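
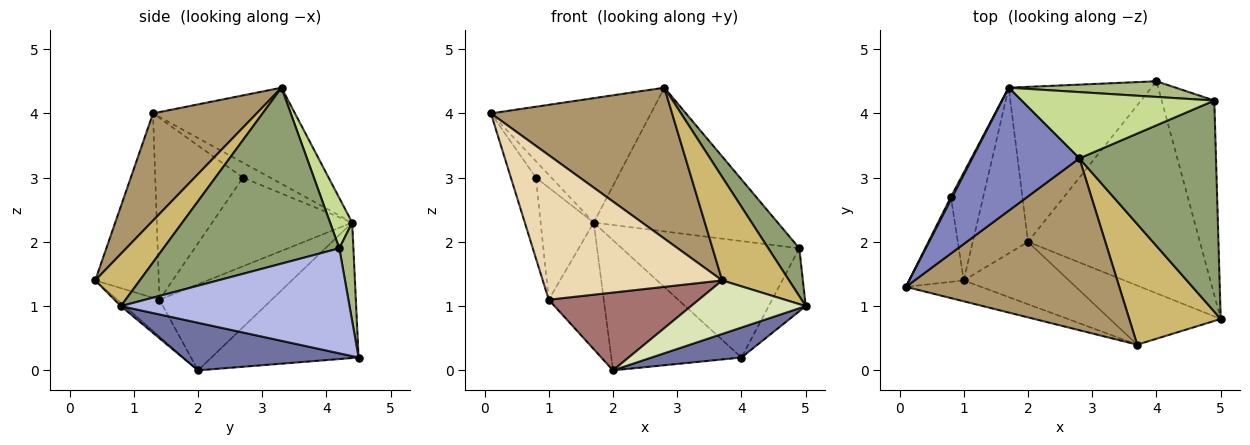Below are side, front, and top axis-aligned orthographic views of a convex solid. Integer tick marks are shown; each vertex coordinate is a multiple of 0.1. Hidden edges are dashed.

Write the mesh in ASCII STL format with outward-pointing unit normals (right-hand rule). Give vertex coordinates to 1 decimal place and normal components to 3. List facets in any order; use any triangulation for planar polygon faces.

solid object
 facet normal 0.264 -0.135 -0.955
  outer loop
   vertex 2.0 2.0 0.0
   vertex 4.0 4.5 0.2
   vertex 5.0 0.8 1.0
  endloop
 endfacet
 facet normal -0.534 0.601 0.595
  outer loop
   vertex 1.7 4.4 2.3
   vertex 0.1 1.3 4.0
   vertex 2.8 3.3 4.4
  endloop
 endfacet
 facet normal -0.588 0.520 -0.619
  outer loop
   vertex 1.7 4.4 2.3
   vertex 4.0 4.5 0.2
   vertex 2.0 2.0 0.0
  endloop
 endfacet
 facet normal 0.885 0.143 -0.443
  outer loop
   vertex 4.9 4.2 1.9
   vertex 5.0 0.8 1.0
   vertex 4.0 4.5 0.2
  endloop
 endfacet
 facet normal 0.782 -0.138 0.608
  outer loop
   vertex 4.9 4.2 1.9
   vertex 2.8 3.3 4.4
   vertex 5.0 0.8 1.0
  endloop
 endfacet
 facet normal 0.078 0.988 0.133
  outer loop
   vertex 4.9 4.2 1.9
   vertex 4.0 4.5 0.2
   vertex 1.7 4.4 2.3
  endloop
 endfacet
 facet normal 0.108 0.903 0.416
  outer loop
   vertex 4.9 4.2 1.9
   vertex 1.7 4.4 2.3
   vertex 2.8 3.3 4.4
  endloop
 endfacet
 facet normal -0.021 -0.671 -0.741
  outer loop
   vertex 3.7 0.4 1.4
   vertex 2.0 2.0 0.0
   vertex 5.0 0.8 1.0
  endloop
 endfacet
 facet normal 0.353 -0.617 0.703
  outer loop
   vertex 3.7 0.4 1.4
   vertex 2.8 3.3 4.4
   vertex 0.1 1.3 4.0
  endloop
 endfacet
 facet normal 0.398 -0.597 0.697
  outer loop
   vertex 3.7 0.4 1.4
   vertex 5.0 0.8 1.0
   vertex 2.8 3.3 4.4
  endloop
 endfacet
 facet normal -0.866 0.493 0.084
  outer loop
   vertex 0.8 2.7 3.0
   vertex 0.1 1.3 4.0
   vertex 1.7 4.4 2.3
  endloop
 endfacet
 facet normal -0.331 -0.934 -0.135
  outer loop
   vertex 1.0 1.4 1.1
   vertex 3.7 0.4 1.4
   vertex 0.1 1.3 4.0
  endloop
 endfacet
 facet normal -0.214 -0.762 -0.611
  outer loop
   vertex 1.0 1.4 1.1
   vertex 2.0 2.0 0.0
   vertex 3.7 0.4 1.4
  endloop
 endfacet
 facet normal -0.924 0.264 -0.278
  outer loop
   vertex 1.0 1.4 1.1
   vertex 0.1 1.3 4.0
   vertex 0.8 2.7 3.0
  endloop
 endfacet
 facet normal -0.778 0.381 -0.499
  outer loop
   vertex 1.0 1.4 1.1
   vertex 1.7 4.4 2.3
   vertex 2.0 2.0 0.0
  endloop
 endfacet
 facet normal -0.885 0.336 -0.323
  outer loop
   vertex 1.0 1.4 1.1
   vertex 0.8 2.7 3.0
   vertex 1.7 4.4 2.3
  endloop
 endfacet
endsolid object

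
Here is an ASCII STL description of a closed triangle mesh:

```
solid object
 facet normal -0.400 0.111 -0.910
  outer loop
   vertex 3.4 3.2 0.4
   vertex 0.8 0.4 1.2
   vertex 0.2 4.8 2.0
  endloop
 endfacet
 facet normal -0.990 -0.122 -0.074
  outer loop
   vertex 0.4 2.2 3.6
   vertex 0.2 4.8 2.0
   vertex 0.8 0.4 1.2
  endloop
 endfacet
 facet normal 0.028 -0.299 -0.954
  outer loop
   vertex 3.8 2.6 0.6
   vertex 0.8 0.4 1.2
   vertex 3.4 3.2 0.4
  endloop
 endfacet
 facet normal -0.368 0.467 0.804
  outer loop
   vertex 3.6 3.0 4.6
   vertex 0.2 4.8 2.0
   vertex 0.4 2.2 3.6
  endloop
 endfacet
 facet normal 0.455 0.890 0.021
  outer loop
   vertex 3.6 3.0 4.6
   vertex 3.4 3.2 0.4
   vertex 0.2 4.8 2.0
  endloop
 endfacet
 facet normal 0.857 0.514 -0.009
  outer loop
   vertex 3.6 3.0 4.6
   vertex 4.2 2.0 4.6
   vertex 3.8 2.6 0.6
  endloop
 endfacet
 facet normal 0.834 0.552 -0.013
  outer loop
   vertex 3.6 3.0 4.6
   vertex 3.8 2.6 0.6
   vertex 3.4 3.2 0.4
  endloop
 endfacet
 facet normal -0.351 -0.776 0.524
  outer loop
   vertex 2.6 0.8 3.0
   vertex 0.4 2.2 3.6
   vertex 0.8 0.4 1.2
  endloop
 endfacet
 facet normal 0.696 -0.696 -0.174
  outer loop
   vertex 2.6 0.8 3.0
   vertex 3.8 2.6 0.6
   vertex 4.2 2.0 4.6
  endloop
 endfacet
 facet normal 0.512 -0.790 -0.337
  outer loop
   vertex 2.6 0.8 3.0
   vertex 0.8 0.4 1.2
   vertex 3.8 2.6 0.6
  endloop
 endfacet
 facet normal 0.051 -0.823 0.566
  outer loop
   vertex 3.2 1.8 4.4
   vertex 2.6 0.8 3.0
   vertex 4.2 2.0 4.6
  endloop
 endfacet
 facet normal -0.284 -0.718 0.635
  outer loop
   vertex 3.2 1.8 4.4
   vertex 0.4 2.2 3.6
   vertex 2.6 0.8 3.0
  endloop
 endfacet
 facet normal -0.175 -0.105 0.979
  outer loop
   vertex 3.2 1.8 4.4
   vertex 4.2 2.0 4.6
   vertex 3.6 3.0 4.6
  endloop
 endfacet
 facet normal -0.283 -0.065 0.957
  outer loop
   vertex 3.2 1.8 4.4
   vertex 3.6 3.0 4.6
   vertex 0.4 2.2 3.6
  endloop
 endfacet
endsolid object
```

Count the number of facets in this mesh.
14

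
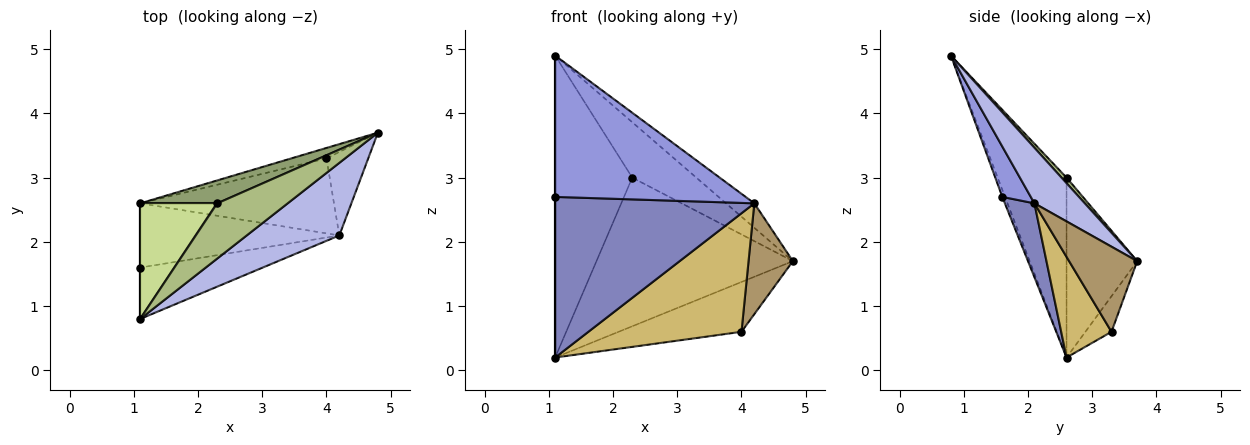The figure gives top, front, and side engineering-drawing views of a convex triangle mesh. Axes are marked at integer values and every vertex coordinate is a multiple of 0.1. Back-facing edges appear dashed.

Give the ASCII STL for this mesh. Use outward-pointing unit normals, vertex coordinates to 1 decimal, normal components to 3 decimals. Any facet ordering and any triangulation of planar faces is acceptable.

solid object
 facet normal -1.000 0.000 0.000
  outer loop
   vertex 1.1 0.8 4.9
   vertex 1.1 2.6 0.2
   vertex 1.1 1.6 2.7
  endloop
 endfacet
 facet normal 0.136 -0.920 -0.368
  outer loop
   vertex 4.2 2.1 2.6
   vertex 1.1 1.6 2.7
   vertex 1.1 2.6 0.2
  endloop
 endfacet
 facet normal 0.139 -0.931 -0.338
  outer loop
   vertex 4.2 2.1 2.6
   vertex 1.1 0.8 4.9
   vertex 1.1 1.6 2.7
  endloop
 endfacet
 facet normal 0.495 0.278 0.824
  outer loop
   vertex 4.2 2.1 2.6
   vertex 4.8 3.7 1.7
   vertex 1.1 0.8 4.9
  endloop
 endfacet
 facet normal -0.335 0.931 0.144
  outer loop
   vertex 2.3 2.6 3.0
   vertex 4.8 3.7 1.7
   vertex 1.1 2.6 0.2
  endloop
 endfacet
 facet normal 0.055 0.707 0.705
  outer loop
   vertex 2.3 2.6 3.0
   vertex 1.1 0.8 4.9
   vertex 4.8 3.7 1.7
  endloop
 endfacet
 facet normal -0.641 0.717 0.275
  outer loop
   vertex 2.3 2.6 3.0
   vertex 1.1 2.6 0.2
   vertex 1.1 0.8 4.9
  endloop
 endfacet
 facet normal -0.204 0.958 -0.200
  outer loop
   vertex 4.0 3.3 0.6
   vertex 1.1 2.6 0.2
   vertex 4.8 3.7 1.7
  endloop
 endfacet
 facet normal 0.775 -0.505 -0.380
  outer loop
   vertex 4.0 3.3 0.6
   vertex 4.8 3.7 1.7
   vertex 4.2 2.1 2.6
  endloop
 endfacet
 facet normal 0.268 -0.814 -0.515
  outer loop
   vertex 4.0 3.3 0.6
   vertex 4.2 2.1 2.6
   vertex 1.1 2.6 0.2
  endloop
 endfacet
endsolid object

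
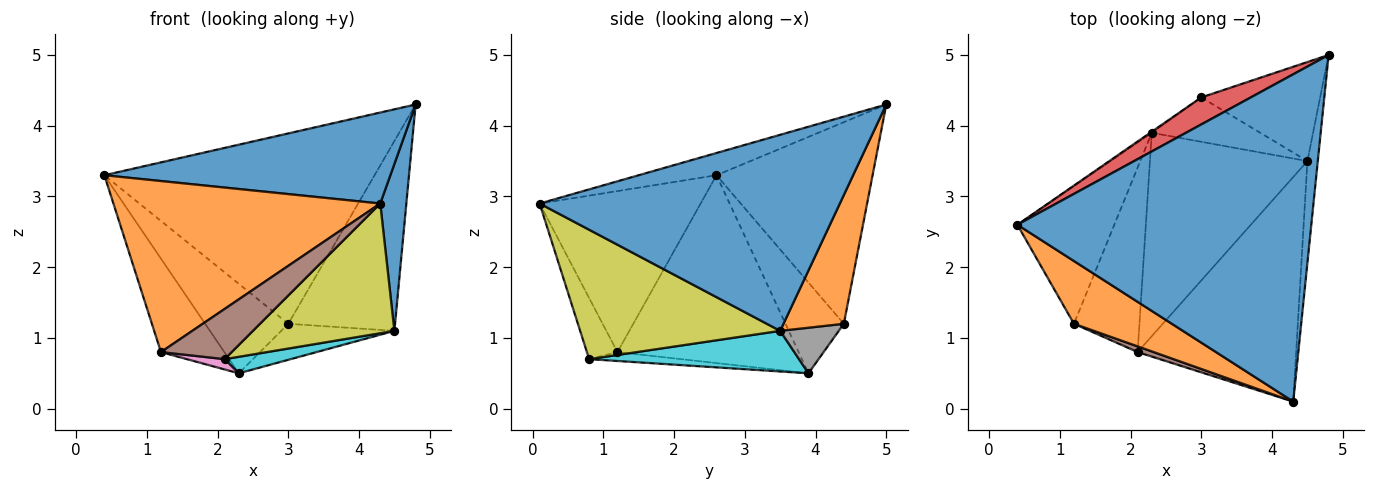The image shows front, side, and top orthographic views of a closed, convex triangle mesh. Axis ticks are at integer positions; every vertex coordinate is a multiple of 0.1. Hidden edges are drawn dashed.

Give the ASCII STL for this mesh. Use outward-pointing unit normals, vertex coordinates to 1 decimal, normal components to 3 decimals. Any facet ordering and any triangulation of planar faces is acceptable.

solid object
 facet normal -0.073 -0.267 0.961
  outer loop
   vertex 4.3 0.1 2.9
   vertex 4.8 5.0 4.3
   vertex 0.4 2.6 3.3
  endloop
 endfacet
 facet normal -0.493 -0.817 0.300
  outer loop
   vertex 1.2 1.2 0.8
   vertex 4.3 0.1 2.9
   vertex 0.4 2.6 3.3
  endloop
 endfacet
 facet normal -0.849 0.297 -0.438
  outer loop
   vertex 1.2 1.2 0.8
   vertex 0.4 2.6 3.3
   vertex 2.3 3.9 0.5
  endloop
 endfacet
 facet normal -0.496 0.859 0.122
  outer loop
   vertex 3.0 4.4 1.2
   vertex 0.4 2.6 3.3
   vertex 4.8 5.0 4.3
  endloop
 endfacet
 facet normal -0.575 0.818 -0.010
  outer loop
   vertex 3.0 4.4 1.2
   vertex 2.3 3.9 0.5
   vertex 0.4 2.6 3.3
  endloop
 endfacet
 facet normal -0.394 -0.913 0.104
  outer loop
   vertex 2.1 0.8 0.7
   vertex 4.3 0.1 2.9
   vertex 1.2 1.2 0.8
  endloop
 endfacet
 facet normal -0.134 -0.055 -0.989
  outer loop
   vertex 2.1 0.8 0.7
   vertex 1.2 1.2 0.8
   vertex 2.3 3.9 0.5
  endloop
 endfacet
 facet normal 0.310 0.599 -0.738
  outer loop
   vertex 4.5 3.5 1.1
   vertex 2.3 3.9 0.5
   vertex 3.0 4.4 1.2
  endloop
 endfacet
 facet normal 0.577 -0.408 -0.707
  outer loop
   vertex 4.5 3.5 1.1
   vertex 4.3 0.1 2.9
   vertex 2.1 0.8 0.7
  endloop
 endfacet
 facet normal 0.249 -0.078 -0.965
  outer loop
   vertex 4.5 3.5 1.1
   vertex 2.1 0.8 0.7
   vertex 2.3 3.9 0.5
  endloop
 endfacet
 facet normal 0.995 -0.086 -0.053
  outer loop
   vertex 4.5 3.5 1.1
   vertex 4.8 5.0 4.3
   vertex 4.3 0.1 2.9
  endloop
 endfacet
 facet normal 0.448 0.793 -0.414
  outer loop
   vertex 4.5 3.5 1.1
   vertex 3.0 4.4 1.2
   vertex 4.8 5.0 4.3
  endloop
 endfacet
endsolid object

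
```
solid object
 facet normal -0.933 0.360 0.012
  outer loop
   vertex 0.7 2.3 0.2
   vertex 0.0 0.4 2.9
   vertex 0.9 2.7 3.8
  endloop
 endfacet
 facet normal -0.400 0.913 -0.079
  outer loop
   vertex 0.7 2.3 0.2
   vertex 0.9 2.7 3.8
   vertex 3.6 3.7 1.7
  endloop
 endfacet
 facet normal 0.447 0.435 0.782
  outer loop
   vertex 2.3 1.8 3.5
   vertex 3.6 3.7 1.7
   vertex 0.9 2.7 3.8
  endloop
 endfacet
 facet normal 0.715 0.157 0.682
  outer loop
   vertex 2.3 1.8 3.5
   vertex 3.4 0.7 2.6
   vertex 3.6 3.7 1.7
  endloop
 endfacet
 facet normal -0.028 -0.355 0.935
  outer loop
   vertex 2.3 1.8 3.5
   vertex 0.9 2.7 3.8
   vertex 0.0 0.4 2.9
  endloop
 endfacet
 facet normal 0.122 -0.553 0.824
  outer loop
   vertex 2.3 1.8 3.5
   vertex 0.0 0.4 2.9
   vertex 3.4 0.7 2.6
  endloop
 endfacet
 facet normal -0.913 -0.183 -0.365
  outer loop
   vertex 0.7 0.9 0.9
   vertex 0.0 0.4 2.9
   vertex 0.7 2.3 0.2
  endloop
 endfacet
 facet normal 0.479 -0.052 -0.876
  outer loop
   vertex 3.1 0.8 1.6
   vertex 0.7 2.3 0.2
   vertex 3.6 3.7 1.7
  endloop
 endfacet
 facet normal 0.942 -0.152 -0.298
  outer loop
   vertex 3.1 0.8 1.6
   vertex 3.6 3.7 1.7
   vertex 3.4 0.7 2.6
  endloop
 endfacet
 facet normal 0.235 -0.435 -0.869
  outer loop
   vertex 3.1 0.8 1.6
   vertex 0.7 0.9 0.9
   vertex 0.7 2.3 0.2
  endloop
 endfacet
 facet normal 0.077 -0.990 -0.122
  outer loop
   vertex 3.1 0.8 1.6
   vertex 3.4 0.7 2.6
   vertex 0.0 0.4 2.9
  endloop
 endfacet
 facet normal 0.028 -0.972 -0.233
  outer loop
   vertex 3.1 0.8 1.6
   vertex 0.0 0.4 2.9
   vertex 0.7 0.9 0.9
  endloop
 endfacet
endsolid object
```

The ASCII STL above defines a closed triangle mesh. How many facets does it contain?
12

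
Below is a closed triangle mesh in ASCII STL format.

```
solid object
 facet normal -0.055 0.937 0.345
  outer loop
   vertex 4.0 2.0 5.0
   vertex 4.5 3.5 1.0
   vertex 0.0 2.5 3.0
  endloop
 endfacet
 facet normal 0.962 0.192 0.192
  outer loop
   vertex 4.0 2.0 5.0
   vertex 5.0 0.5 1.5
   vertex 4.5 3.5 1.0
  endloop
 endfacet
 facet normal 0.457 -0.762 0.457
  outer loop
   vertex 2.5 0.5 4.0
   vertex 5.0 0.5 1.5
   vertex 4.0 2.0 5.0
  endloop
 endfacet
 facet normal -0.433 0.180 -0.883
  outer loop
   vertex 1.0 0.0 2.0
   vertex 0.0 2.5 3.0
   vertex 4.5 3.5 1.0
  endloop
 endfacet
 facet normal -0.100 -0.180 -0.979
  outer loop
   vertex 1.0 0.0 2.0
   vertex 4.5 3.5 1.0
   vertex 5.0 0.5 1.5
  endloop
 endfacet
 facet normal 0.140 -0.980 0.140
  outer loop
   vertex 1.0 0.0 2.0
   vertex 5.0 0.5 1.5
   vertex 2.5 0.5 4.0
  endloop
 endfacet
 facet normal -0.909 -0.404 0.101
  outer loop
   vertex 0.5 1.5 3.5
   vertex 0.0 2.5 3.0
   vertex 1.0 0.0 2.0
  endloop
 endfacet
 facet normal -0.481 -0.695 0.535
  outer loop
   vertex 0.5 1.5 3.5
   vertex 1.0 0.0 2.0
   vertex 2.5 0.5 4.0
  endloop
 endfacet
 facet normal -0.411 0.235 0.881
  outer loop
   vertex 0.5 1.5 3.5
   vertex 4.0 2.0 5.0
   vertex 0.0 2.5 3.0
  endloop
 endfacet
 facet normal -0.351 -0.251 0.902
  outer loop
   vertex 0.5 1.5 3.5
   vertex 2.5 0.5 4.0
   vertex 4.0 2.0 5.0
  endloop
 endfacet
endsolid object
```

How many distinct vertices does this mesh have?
7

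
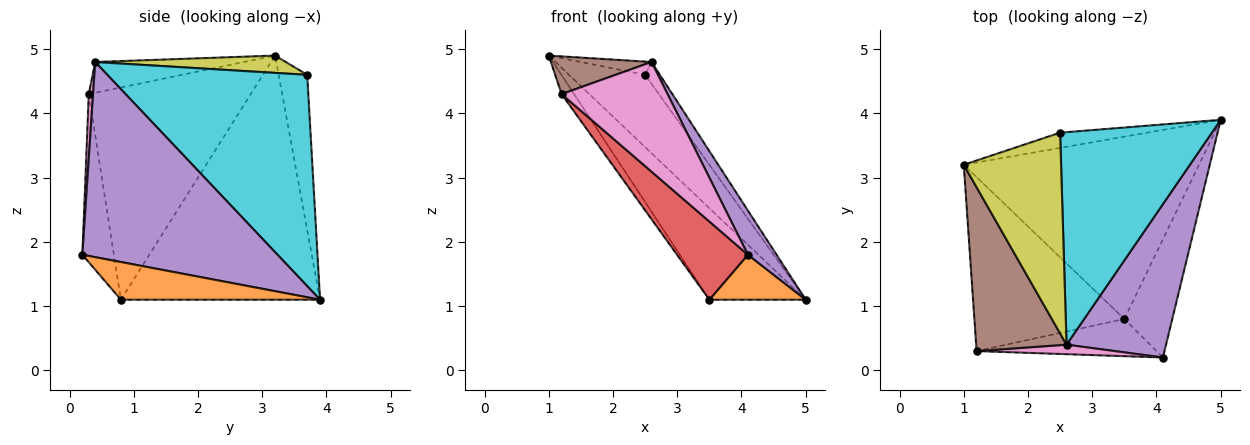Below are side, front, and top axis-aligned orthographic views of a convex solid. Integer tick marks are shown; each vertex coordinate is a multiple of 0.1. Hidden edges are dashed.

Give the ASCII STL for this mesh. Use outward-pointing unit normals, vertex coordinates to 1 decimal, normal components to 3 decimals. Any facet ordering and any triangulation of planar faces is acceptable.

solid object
 facet normal -0.680 0.329 -0.655
  outer loop
   vertex 3.5 0.8 1.1
   vertex 1.0 3.2 4.9
   vertex 5.0 3.9 1.1
  endloop
 endfacet
 facet normal 0.592 -0.287 -0.753
  outer loop
   vertex 3.5 0.8 1.1
   vertex 5.0 3.9 1.1
   vertex 4.1 0.2 1.8
  endloop
 endfacet
 facet normal -0.815 0.063 -0.576
  outer loop
   vertex 1.2 0.3 4.3
   vertex 1.0 3.2 4.9
   vertex 3.5 0.8 1.1
  endloop
 endfacet
 facet normal -0.373 -0.838 -0.399
  outer loop
   vertex 1.2 0.3 4.3
   vertex 3.5 0.8 1.1
   vertex 4.1 0.2 1.8
  endloop
 endfacet
 facet normal 0.883 -0.130 0.450
  outer loop
   vertex 2.6 0.4 4.8
   vertex 4.1 0.2 1.8
   vertex 5.0 3.9 1.1
  endloop
 endfacet
 facet normal -0.315 -0.213 0.925
  outer loop
   vertex 2.6 0.4 4.8
   vertex 1.0 3.2 4.9
   vertex 1.2 0.3 4.3
  endloop
 endfacet
 facet normal 0.040 -0.995 0.086
  outer loop
   vertex 2.6 0.4 4.8
   vertex 1.2 0.3 4.3
   vertex 4.1 0.2 1.8
  endloop
 endfacet
 facet normal -0.345 0.918 -0.194
  outer loop
   vertex 2.5 3.7 4.6
   vertex 5.0 3.9 1.1
   vertex 1.0 3.2 4.9
  endloop
 endfacet
 facet normal 0.175 0.065 0.982
  outer loop
   vertex 2.5 3.7 4.6
   vertex 1.0 3.2 4.9
   vertex 2.6 0.4 4.8
  endloop
 endfacet
 facet normal 0.811 0.060 0.582
  outer loop
   vertex 2.5 3.7 4.6
   vertex 2.6 0.4 4.8
   vertex 5.0 3.9 1.1
  endloop
 endfacet
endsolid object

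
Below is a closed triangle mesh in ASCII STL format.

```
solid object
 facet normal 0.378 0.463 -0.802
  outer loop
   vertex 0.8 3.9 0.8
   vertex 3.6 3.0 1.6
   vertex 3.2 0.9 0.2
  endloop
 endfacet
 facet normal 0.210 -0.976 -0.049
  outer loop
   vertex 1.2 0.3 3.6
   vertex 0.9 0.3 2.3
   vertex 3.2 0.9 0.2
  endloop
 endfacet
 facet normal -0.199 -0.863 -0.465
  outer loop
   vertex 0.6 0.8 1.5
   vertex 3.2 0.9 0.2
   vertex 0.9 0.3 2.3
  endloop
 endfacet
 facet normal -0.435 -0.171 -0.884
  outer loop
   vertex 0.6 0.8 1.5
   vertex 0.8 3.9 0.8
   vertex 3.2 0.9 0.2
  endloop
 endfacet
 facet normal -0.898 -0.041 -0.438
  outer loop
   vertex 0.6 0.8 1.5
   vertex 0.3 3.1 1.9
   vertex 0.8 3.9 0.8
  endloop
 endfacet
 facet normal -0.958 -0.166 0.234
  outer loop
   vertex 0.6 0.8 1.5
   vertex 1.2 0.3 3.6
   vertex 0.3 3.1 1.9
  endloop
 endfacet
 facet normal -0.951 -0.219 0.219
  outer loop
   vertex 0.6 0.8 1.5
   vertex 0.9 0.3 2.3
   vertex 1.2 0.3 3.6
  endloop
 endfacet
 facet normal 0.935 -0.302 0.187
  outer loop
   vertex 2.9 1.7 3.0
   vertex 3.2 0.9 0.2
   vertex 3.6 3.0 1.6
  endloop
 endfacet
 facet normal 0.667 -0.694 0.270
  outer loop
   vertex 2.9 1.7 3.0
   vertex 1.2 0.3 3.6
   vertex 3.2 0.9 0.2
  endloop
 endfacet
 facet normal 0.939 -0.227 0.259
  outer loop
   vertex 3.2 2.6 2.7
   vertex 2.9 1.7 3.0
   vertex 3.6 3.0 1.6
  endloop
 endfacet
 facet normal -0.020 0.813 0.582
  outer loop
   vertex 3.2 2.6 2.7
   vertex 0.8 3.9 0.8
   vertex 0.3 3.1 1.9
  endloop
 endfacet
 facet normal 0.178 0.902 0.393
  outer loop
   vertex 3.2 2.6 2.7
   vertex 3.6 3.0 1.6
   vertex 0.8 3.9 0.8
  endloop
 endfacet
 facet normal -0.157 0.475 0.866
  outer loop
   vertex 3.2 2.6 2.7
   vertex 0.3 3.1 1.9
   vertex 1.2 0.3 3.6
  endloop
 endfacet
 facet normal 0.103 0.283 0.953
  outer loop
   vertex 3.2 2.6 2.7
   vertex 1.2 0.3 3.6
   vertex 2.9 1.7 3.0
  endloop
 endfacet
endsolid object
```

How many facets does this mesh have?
14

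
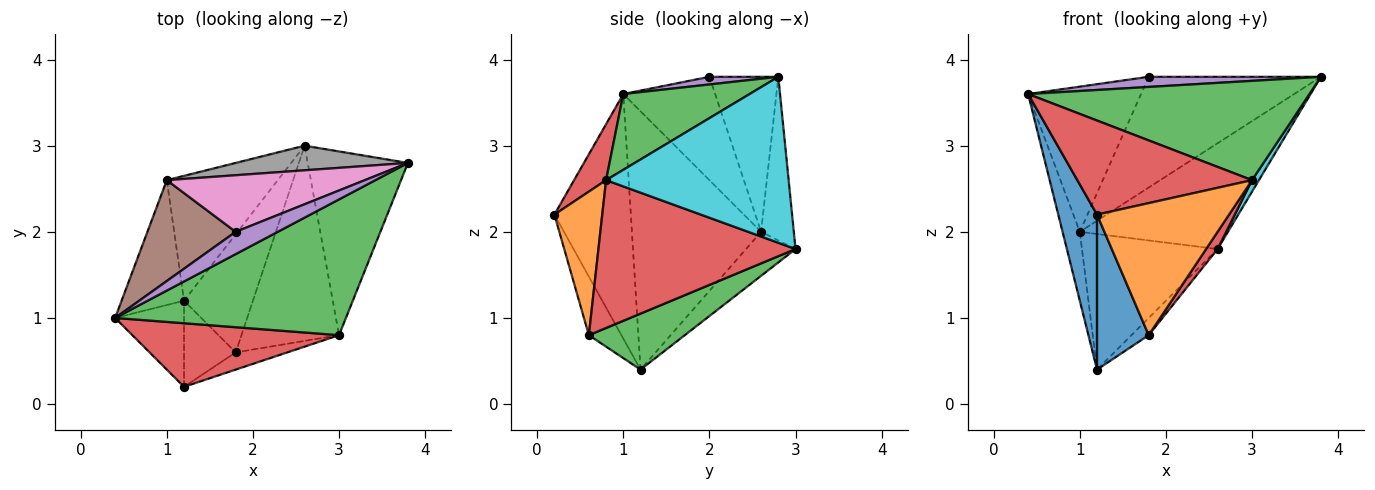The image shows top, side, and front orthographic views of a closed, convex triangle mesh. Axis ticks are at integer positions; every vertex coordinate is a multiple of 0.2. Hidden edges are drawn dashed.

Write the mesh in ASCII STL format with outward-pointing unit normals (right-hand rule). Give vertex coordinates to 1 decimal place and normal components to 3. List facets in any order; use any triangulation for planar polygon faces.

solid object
 facet normal -0.865 -0.439 -0.244
  outer loop
   vertex 1.2 1.2 0.4
   vertex 1.2 0.2 2.2
   vertex 0.4 1.0 3.6
  endloop
 endfacet
 facet normal -0.964 0.129 -0.233
  outer loop
   vertex 1.0 2.6 2.0
   vertex 1.2 1.2 0.4
   vertex 0.4 1.0 3.6
  endloop
 endfacet
 facet normal 0.256 -0.571 0.780
  outer loop
   vertex 3.0 0.8 2.6
   vertex 3.8 2.8 3.8
   vertex 0.4 1.0 3.6
  endloop
 endfacet
 facet normal 0.150 -0.819 0.554
  outer loop
   vertex 3.0 0.8 2.6
   vertex 0.4 1.0 3.6
   vertex 1.2 0.2 2.2
  endloop
 endfacet
 facet normal 0.163 -0.408 0.898
  outer loop
   vertex 1.8 2.0 3.8
   vertex 0.4 1.0 3.6
   vertex 3.8 2.8 3.8
  endloop
 endfacet
 facet normal -0.556 0.683 0.475
  outer loop
   vertex 1.8 2.0 3.8
   vertex 1.0 2.6 2.0
   vertex 0.4 1.0 3.6
  endloop
 endfacet
 facet normal -0.336 0.839 0.429
  outer loop
   vertex 1.8 2.0 3.8
   vertex 3.8 2.8 3.8
   vertex 1.0 2.6 2.0
  endloop
 endfacet
 facet normal -0.210 0.952 0.221
  outer loop
   vertex 2.6 3.0 1.8
   vertex 1.0 2.6 2.0
   vertex 3.8 2.8 3.8
  endloop
 endfacet
 facet normal -0.259 0.711 -0.654
  outer loop
   vertex 2.6 3.0 1.8
   vertex 1.2 1.2 0.4
   vertex 1.0 2.6 2.0
  endloop
 endfacet
 facet normal 0.856 -0.032 -0.517
  outer loop
   vertex 2.6 3.0 1.8
   vertex 3.8 2.8 3.8
   vertex 3.0 0.8 2.6
  endloop
 endfacet
 facet normal -0.482 -0.766 -0.425
  outer loop
   vertex 1.8 0.6 0.8
   vertex 1.2 0.2 2.2
   vertex 1.2 1.2 0.4
  endloop
 endfacet
 facet normal 0.338 -0.933 -0.122
  outer loop
   vertex 1.8 0.6 0.8
   vertex 3.0 0.8 2.6
   vertex 1.2 0.2 2.2
  endloop
 endfacet
 facet normal 0.627 0.112 -0.771
  outer loop
   vertex 1.8 0.6 0.8
   vertex 1.2 1.2 0.4
   vertex 2.6 3.0 1.8
  endloop
 endfacet
 facet normal 0.834 -0.049 -0.550
  outer loop
   vertex 1.8 0.6 0.8
   vertex 2.6 3.0 1.8
   vertex 3.0 0.8 2.6
  endloop
 endfacet
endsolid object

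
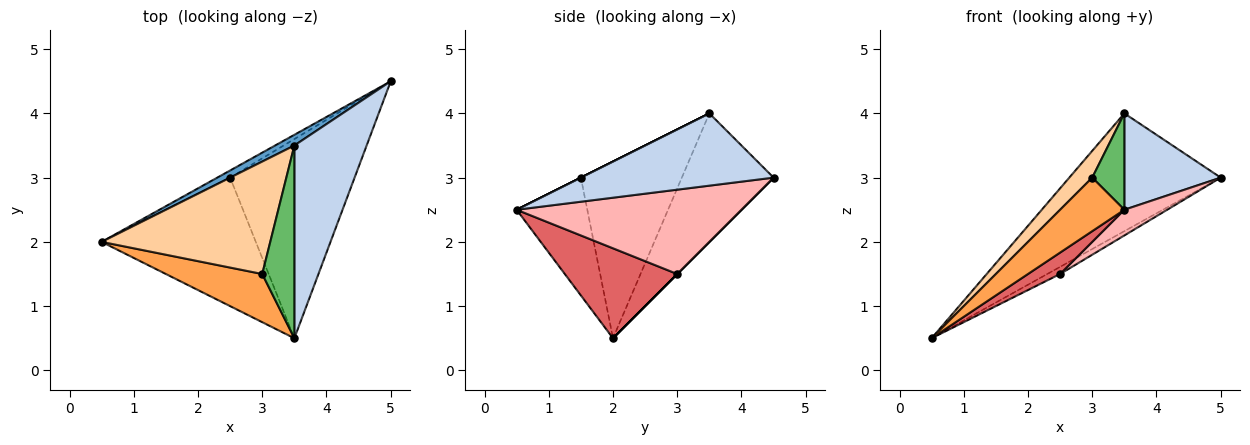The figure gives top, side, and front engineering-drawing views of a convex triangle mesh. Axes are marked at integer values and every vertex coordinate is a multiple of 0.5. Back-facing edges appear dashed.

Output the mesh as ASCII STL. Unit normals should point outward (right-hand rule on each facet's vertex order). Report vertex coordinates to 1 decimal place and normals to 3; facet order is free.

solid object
 facet normal -0.517 0.853 0.078
  outer loop
   vertex 3.5 3.5 4.0
   vertex 5.0 4.5 3.0
   vertex 0.5 2.0 0.5
  endloop
 endfacet
 facet normal 0.667 -0.333 0.667
  outer loop
   vertex 3.5 3.5 4.0
   vertex 3.5 0.5 2.5
   vertex 5.0 4.5 3.0
  endloop
 endfacet
 facet normal -0.633 -0.575 0.518
  outer loop
   vertex 3.0 1.5 3.0
   vertex 0.5 2.0 0.5
   vertex 3.5 0.5 2.5
  endloop
 endfacet
 facet normal -0.714 -0.162 0.681
  outer loop
   vertex 3.0 1.5 3.0
   vertex 3.5 3.5 4.0
   vertex 0.5 2.0 0.5
  endloop
 endfacet
 facet normal 0.000 -0.447 0.894
  outer loop
   vertex 3.0 1.5 3.0
   vertex 3.5 0.5 2.5
   vertex 3.5 3.5 4.0
  endloop
 endfacet
 facet normal 0.000 0.707 -0.707
  outer loop
   vertex 2.5 3.0 1.5
   vertex 0.5 2.0 0.5
   vertex 5.0 4.5 3.0
  endloop
 endfacet
 facet normal 0.499 -0.142 -0.855
  outer loop
   vertex 2.5 3.0 1.5
   vertex 3.5 0.5 2.5
   vertex 0.5 2.0 0.5
  endloop
 endfacet
 facet normal 0.558 -0.106 -0.823
  outer loop
   vertex 2.5 3.0 1.5
   vertex 5.0 4.5 3.0
   vertex 3.5 0.5 2.5
  endloop
 endfacet
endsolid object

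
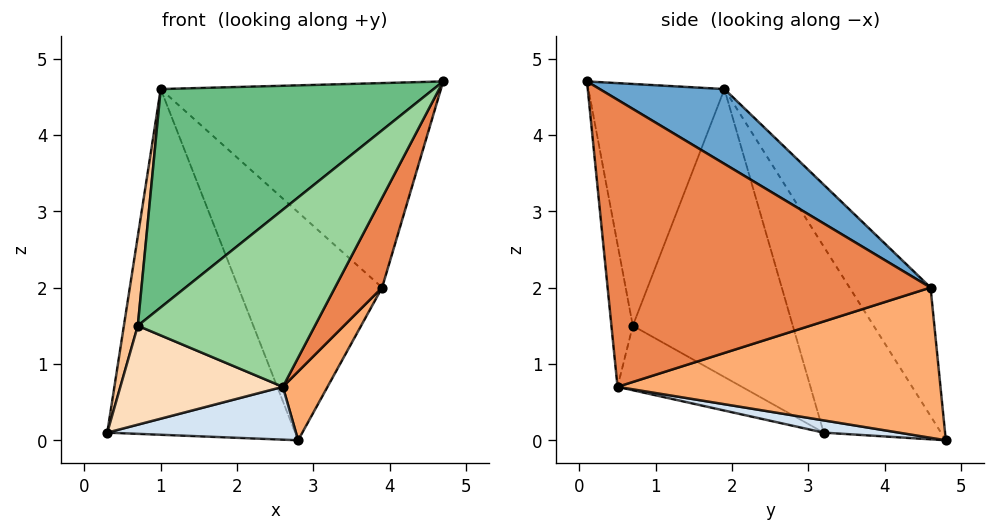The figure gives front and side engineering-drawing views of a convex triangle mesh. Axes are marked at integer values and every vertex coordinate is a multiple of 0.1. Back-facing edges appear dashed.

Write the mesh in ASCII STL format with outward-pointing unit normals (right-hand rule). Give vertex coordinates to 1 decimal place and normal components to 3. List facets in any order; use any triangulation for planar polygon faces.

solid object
 facet normal 0.236 0.530 0.814
  outer loop
   vertex 1.0 1.9 4.6
   vertex 4.7 0.1 4.7
   vertex 3.9 4.6 2.0
  endloop
 endfacet
 facet normal -0.503 0.806 0.311
  outer loop
   vertex 1.0 1.9 4.6
   vertex 2.8 4.8 0.0
   vertex 0.3 3.2 0.1
  endloop
 endfacet
 facet normal -0.462 0.820 0.336
  outer loop
   vertex 1.0 1.9 4.6
   vertex 3.9 4.6 2.0
   vertex 2.8 4.8 0.0
  endloop
 endfacet
 facet normal 0.065 -0.163 -0.984
  outer loop
   vertex 2.6 0.5 0.7
   vertex 0.3 3.2 0.1
   vertex 2.8 4.8 0.0
  endloop
 endfacet
 facet normal 0.873 -0.127 -0.471
  outer loop
   vertex 2.6 0.5 0.7
   vertex 3.9 4.6 2.0
   vertex 4.7 0.1 4.7
  endloop
 endfacet
 facet normal 0.865 -0.120 -0.488
  outer loop
   vertex 2.6 0.5 0.7
   vertex 2.8 4.8 0.0
   vertex 3.9 4.6 2.0
  endloop
 endfacet
 facet normal -0.988 -0.086 0.129
  outer loop
   vertex 0.7 0.7 1.5
   vertex 1.0 1.9 4.6
   vertex 0.3 3.2 0.1
  endloop
 endfacet
 facet normal -0.381 -0.497 -0.780
  outer loop
   vertex 0.7 0.7 1.5
   vertex 0.3 3.2 0.1
   vertex 2.6 0.5 0.7
  endloop
 endfacet
 facet normal -0.416 -0.834 0.363
  outer loop
   vertex 0.7 0.7 1.5
   vertex 4.7 0.1 4.7
   vertex 1.0 1.9 4.6
  endloop
 endfacet
 facet normal -0.120 -0.992 -0.036
  outer loop
   vertex 0.7 0.7 1.5
   vertex 2.6 0.5 0.7
   vertex 4.7 0.1 4.7
  endloop
 endfacet
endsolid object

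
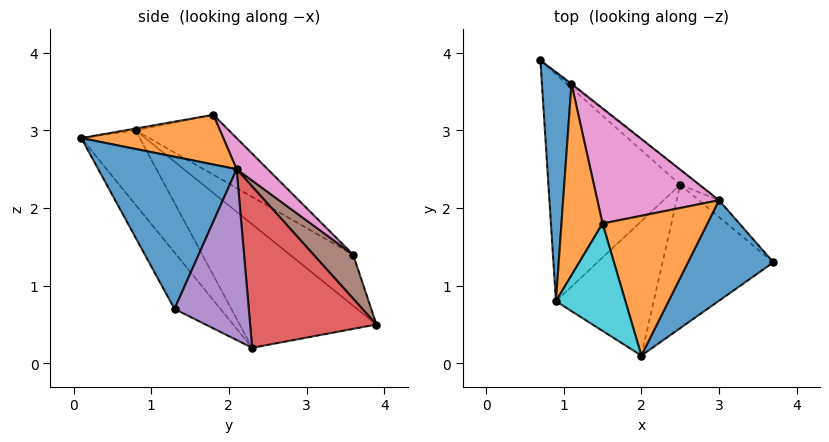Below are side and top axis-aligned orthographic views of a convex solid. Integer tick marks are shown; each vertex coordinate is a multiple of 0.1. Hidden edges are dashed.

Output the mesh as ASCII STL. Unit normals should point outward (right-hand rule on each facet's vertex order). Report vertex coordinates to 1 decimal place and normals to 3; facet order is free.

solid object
 facet normal 0.826 -0.320 0.464
  outer loop
   vertex 3.0 2.1 2.5
   vertex 2.0 0.1 2.9
   vertex 3.7 1.3 0.7
  endloop
 endfacet
 facet normal 0.428 -0.033 0.903
  outer loop
   vertex 3.0 2.1 2.5
   vertex 1.5 1.8 3.2
   vertex 2.0 0.1 2.9
  endloop
 endfacet
 facet normal -0.323 -0.704 -0.633
  outer loop
   vertex 2.5 2.3 0.2
   vertex 3.7 1.3 0.7
   vertex 2.0 0.1 2.9
  endloop
 endfacet
 facet normal 0.655 0.752 -0.077
  outer loop
   vertex 2.5 2.3 0.2
   vertex 0.7 3.9 0.5
   vertex 3.0 2.1 2.5
  endloop
 endfacet
 facet normal 0.657 0.750 -0.078
  outer loop
   vertex 2.5 2.3 0.2
   vertex 3.0 2.1 2.5
   vertex 3.7 1.3 0.7
  endloop
 endfacet
 facet normal 0.626 0.780 -0.018
  outer loop
   vertex 1.1 3.6 1.4
   vertex 3.0 2.1 2.5
   vertex 0.7 3.9 0.5
  endloop
 endfacet
 facet normal 0.173 0.715 0.677
  outer loop
   vertex 1.1 3.6 1.4
   vertex 1.5 1.8 3.2
   vertex 3.0 2.1 2.5
  endloop
 endfacet
 facet normal -0.578 -0.535 -0.617
  outer loop
   vertex 0.9 0.8 3.0
   vertex 0.7 3.9 0.5
   vertex 2.5 2.3 0.2
  endloop
 endfacet
 facet normal -0.464 -0.643 -0.610
  outer loop
   vertex 0.9 0.8 3.0
   vertex 2.5 2.3 0.2
   vertex 2.0 0.1 2.9
  endloop
 endfacet
 facet normal -0.026 -0.181 0.983
  outer loop
   vertex 0.9 0.8 3.0
   vertex 2.0 0.1 2.9
   vertex 1.5 1.8 3.2
  endloop
 endfacet
 facet normal -0.818 0.329 0.473
  outer loop
   vertex 0.9 0.8 3.0
   vertex 1.1 3.6 1.4
   vertex 0.7 3.9 0.5
  endloop
 endfacet
 facet normal -0.771 0.357 0.528
  outer loop
   vertex 0.9 0.8 3.0
   vertex 1.5 1.8 3.2
   vertex 1.1 3.6 1.4
  endloop
 endfacet
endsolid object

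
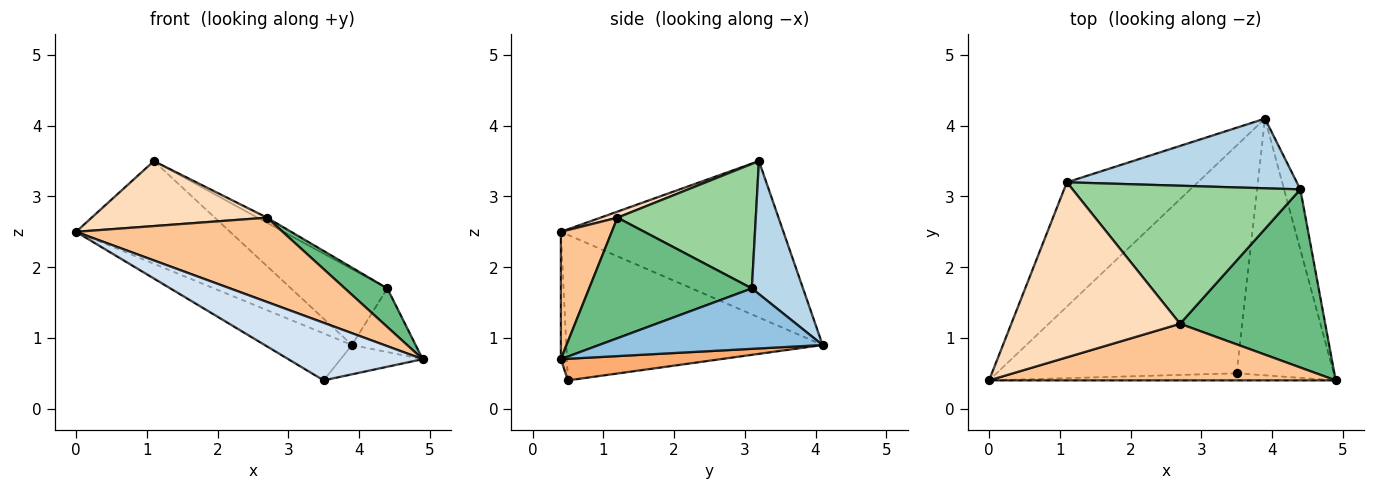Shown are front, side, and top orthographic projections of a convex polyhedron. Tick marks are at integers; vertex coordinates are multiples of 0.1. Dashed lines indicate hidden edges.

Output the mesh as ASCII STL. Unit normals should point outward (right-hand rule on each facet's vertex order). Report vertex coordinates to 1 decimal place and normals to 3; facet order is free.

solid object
 facet normal -0.677 0.469 -0.567
  outer loop
   vertex 1.1 3.2 3.5
   vertex 3.9 4.1 0.9
   vertex 0.0 0.4 2.5
  endloop
 endfacet
 facet normal 0.931 0.265 -0.250
  outer loop
   vertex 4.4 3.1 1.7
   vertex 4.9 0.4 0.7
   vertex 3.9 4.1 0.9
  endloop
 endfacet
 facet normal 0.364 0.686 0.630
  outer loop
   vertex 4.4 3.1 1.7
   vertex 3.9 4.1 0.9
   vertex 1.1 3.2 3.5
  endloop
 endfacet
 facet normal -0.045 -0.992 -0.122
  outer loop
   vertex 3.5 0.5 0.4
   vertex 4.9 0.4 0.7
   vertex 0.0 0.4 2.5
  endloop
 endfacet
 facet normal -0.510 0.174 -0.842
  outer loop
   vertex 3.5 0.5 0.4
   vertex 0.0 0.4 2.5
   vertex 3.9 4.1 0.9
  endloop
 endfacet
 facet normal 0.216 0.111 -0.970
  outer loop
   vertex 3.5 0.5 0.4
   vertex 3.9 4.1 0.9
   vertex 4.9 0.4 0.7
  endloop
 endfacet
 facet normal 0.201 -0.813 0.546
  outer loop
   vertex 2.7 1.2 2.7
   vertex 0.0 0.4 2.5
   vertex 4.9 0.4 0.7
  endloop
 endfacet
 facet normal 0.034 -0.348 0.937
  outer loop
   vertex 2.7 1.2 2.7
   vertex 1.1 3.2 3.5
   vertex 0.0 0.4 2.5
  endloop
 endfacet
 facet normal 0.630 -0.164 0.759
  outer loop
   vertex 2.7 1.2 2.7
   vertex 4.9 0.4 0.7
   vertex 4.4 3.1 1.7
  endloop
 endfacet
 facet normal 0.479 0.033 0.877
  outer loop
   vertex 2.7 1.2 2.7
   vertex 4.4 3.1 1.7
   vertex 1.1 3.2 3.5
  endloop
 endfacet
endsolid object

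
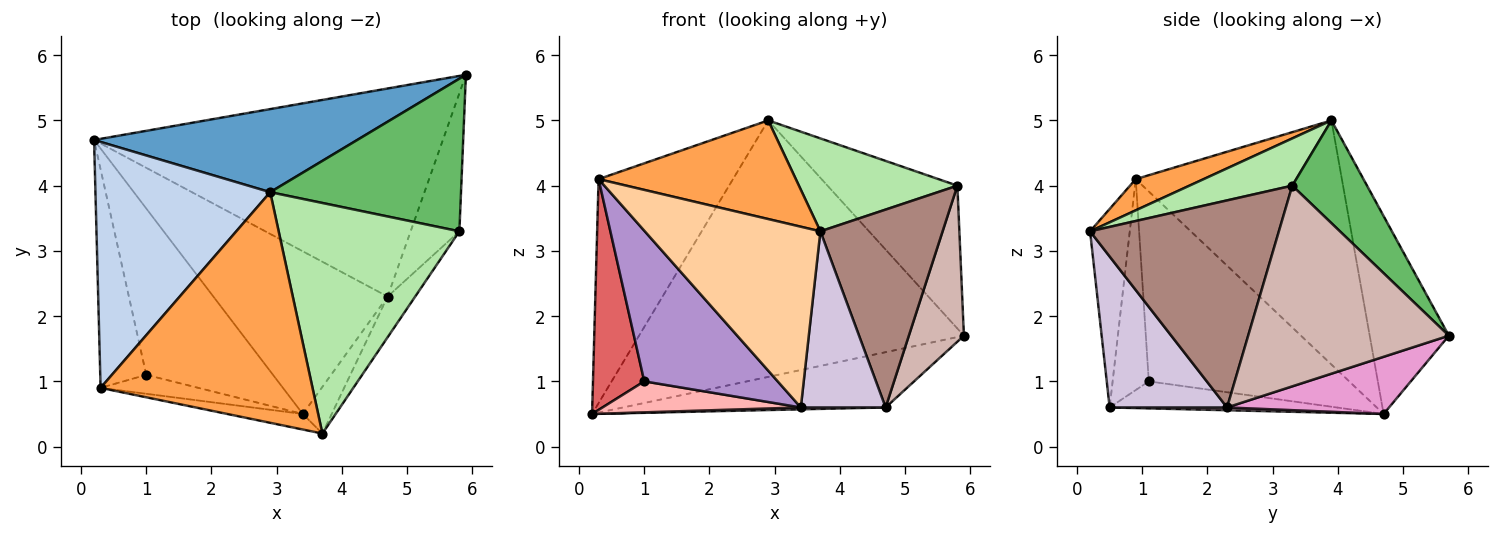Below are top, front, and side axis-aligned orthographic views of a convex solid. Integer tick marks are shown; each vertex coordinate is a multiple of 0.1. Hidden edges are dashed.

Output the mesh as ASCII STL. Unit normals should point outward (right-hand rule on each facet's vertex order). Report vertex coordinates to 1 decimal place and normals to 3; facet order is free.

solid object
 facet normal -0.226 0.927 0.300
  outer loop
   vertex 2.9 3.9 5.0
   vertex 5.9 5.7 1.7
   vertex 0.2 4.7 0.5
  endloop
 endfacet
 facet normal -0.718 0.468 0.514
  outer loop
   vertex 0.3 0.9 4.1
   vertex 2.9 3.9 5.0
   vertex 0.2 4.7 0.5
  endloop
 endfacet
 facet normal 0.134 -0.390 0.911
  outer loop
   vertex 0.3 0.9 4.1
   vertex 3.7 0.2 3.3
   vertex 2.9 3.9 5.0
  endloop
 endfacet
 facet normal -0.220 -0.972 -0.084
  outer loop
   vertex 3.4 0.5 0.6
   vertex 3.7 0.2 3.3
   vertex 0.3 0.9 4.1
  endloop
 endfacet
 facet normal 0.366 0.636 0.679
  outer loop
   vertex 5.8 3.3 4.0
   vertex 5.9 5.7 1.7
   vertex 2.9 3.9 5.0
  endloop
 endfacet
 facet normal 0.236 -0.363 0.901
  outer loop
   vertex 5.8 3.3 4.0
   vertex 2.9 3.9 5.0
   vertex 3.7 0.2 3.3
  endloop
 endfacet
 facet normal -0.943 -0.241 -0.229
  outer loop
   vertex 1.0 1.1 1.0
   vertex 0.3 0.9 4.1
   vertex 0.2 4.7 0.5
  endloop
 endfacet
 facet normal -0.205 -0.179 -0.962
  outer loop
   vertex 1.0 1.1 1.0
   vertex 0.2 4.7 0.5
   vertex 3.4 0.5 0.6
  endloop
 endfacet
 facet normal -0.260 -0.958 -0.120
  outer loop
   vertex 1.0 1.1 1.0
   vertex 3.4 0.5 0.6
   vertex 0.3 0.9 4.1
  endloop
 endfacet
 facet normal 0.801 -0.579 -0.153
  outer loop
   vertex 4.7 2.3 0.6
   vertex 3.7 0.2 3.3
   vertex 3.4 0.5 0.6
  endloop
 endfacet
 facet normal 0.834 -0.540 -0.111
  outer loop
   vertex 4.7 2.3 0.6
   vertex 5.8 3.3 4.0
   vertex 3.7 0.2 3.3
  endloop
 endfacet
 facet normal 0.939 -0.258 -0.228
  outer loop
   vertex 4.7 2.3 0.6
   vertex 5.9 5.7 1.7
   vertex 5.8 3.3 4.0
  endloop
 endfacet
 facet normal 0.156 0.254 -0.955
  outer loop
   vertex 4.7 2.3 0.6
   vertex 0.2 4.7 0.5
   vertex 5.9 5.7 1.7
  endloop
 endfacet
 facet normal 0.016 -0.012 -1.000
  outer loop
   vertex 4.7 2.3 0.6
   vertex 3.4 0.5 0.6
   vertex 0.2 4.7 0.5
  endloop
 endfacet
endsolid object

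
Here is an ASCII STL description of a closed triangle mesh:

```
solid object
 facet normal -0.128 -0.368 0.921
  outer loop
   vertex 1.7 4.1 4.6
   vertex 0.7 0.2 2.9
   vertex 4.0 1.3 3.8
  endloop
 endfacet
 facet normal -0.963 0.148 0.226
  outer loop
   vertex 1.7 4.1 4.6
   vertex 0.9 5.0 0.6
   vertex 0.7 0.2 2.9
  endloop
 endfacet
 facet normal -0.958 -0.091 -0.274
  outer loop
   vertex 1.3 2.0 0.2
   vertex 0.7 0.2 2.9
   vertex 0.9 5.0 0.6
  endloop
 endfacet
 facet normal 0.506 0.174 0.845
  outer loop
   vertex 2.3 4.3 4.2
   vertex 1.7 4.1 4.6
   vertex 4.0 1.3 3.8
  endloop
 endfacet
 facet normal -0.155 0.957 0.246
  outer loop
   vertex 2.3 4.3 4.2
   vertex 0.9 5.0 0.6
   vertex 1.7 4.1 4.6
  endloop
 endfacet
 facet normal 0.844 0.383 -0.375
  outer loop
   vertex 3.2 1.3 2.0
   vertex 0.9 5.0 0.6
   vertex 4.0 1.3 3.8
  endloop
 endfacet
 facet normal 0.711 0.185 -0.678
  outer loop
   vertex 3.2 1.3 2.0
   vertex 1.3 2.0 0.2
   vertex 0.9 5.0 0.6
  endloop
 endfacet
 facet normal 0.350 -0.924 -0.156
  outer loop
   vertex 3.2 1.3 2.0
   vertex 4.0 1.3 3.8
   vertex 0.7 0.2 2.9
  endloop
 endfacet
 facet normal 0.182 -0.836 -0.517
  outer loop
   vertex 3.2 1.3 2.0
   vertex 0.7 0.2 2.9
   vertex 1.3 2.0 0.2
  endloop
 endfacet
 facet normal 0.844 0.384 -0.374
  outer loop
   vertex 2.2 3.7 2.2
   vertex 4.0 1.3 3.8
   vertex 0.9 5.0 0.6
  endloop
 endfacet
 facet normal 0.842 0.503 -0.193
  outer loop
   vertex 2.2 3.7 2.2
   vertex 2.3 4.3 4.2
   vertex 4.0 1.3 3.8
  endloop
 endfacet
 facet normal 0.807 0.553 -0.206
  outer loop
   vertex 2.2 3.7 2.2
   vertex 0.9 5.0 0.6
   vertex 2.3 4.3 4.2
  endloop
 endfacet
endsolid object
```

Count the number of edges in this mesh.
18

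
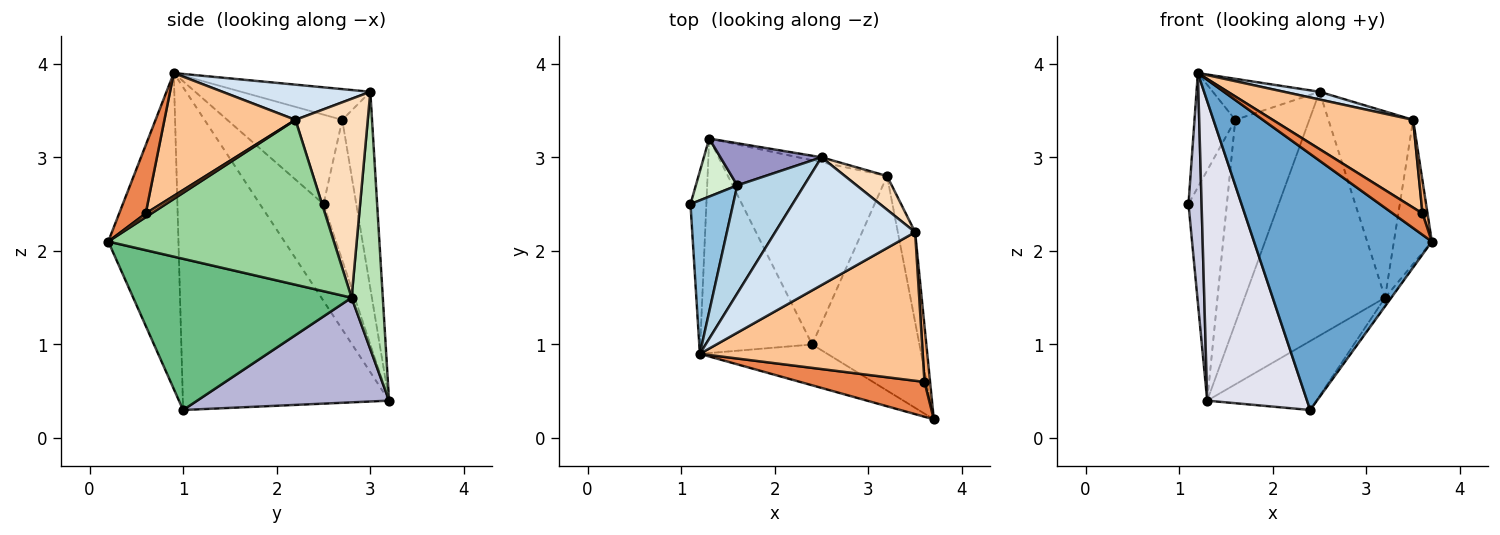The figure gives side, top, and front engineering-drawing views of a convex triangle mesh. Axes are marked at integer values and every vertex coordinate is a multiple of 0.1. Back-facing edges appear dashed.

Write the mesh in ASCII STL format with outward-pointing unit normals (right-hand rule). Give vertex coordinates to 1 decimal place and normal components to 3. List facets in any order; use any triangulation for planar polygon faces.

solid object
 facet normal -0.363 -0.920 -0.147
  outer loop
   vertex 2.4 1.0 0.3
   vertex 3.7 0.2 2.1
   vertex 1.2 0.9 3.9
  endloop
 endfacet
 facet normal -0.860 0.305 0.410
  outer loop
   vertex 1.6 2.7 3.4
   vertex 1.1 2.5 2.5
   vertex 1.2 0.9 3.9
  endloop
 endfacet
 facet normal -0.395 0.326 0.859
  outer loop
   vertex 1.6 2.7 3.4
   vertex 1.2 0.9 3.9
   vertex 2.5 3.0 3.7
  endloop
 endfacet
 facet normal 0.244 -0.059 0.968
  outer loop
   vertex 3.5 2.2 3.4
   vertex 2.5 3.0 3.7
   vertex 1.2 0.9 3.9
  endloop
 endfacet
 facet normal 0.424 -0.473 0.772
  outer loop
   vertex 3.6 0.6 2.4
   vertex 1.2 0.9 3.9
   vertex 3.7 0.2 2.1
  endloop
 endfacet
 facet normal 0.499 -0.437 0.749
  outer loop
   vertex 3.6 0.6 2.4
   vertex 3.7 0.2 2.1
   vertex 3.5 2.2 3.4
  endloop
 endfacet
 facet normal 0.429 -0.459 0.778
  outer loop
   vertex 3.6 0.6 2.4
   vertex 3.5 2.2 3.4
   vertex 1.2 0.9 3.9
  endloop
 endfacet
 facet normal 0.643 0.753 0.136
  outer loop
   vertex 3.2 2.8 1.5
   vertex 2.5 3.0 3.7
   vertex 3.5 2.2 3.4
  endloop
 endfacet
 facet normal 0.815 0.023 -0.579
  outer loop
   vertex 3.2 2.8 1.5
   vertex 3.7 0.2 2.1
   vertex 2.4 1.0 0.3
  endloop
 endfacet
 facet normal 0.981 0.165 -0.103
  outer loop
   vertex 3.2 2.8 1.5
   vertex 3.5 2.2 3.4
   vertex 3.7 0.2 2.1
  endloop
 endfacet
 facet normal 0.217 0.976 -0.020
  outer loop
   vertex 1.3 3.2 0.4
   vertex 2.5 3.0 3.7
   vertex 3.2 2.8 1.5
  endloop
 endfacet
 facet normal -0.638 0.747 0.188
  outer loop
   vertex 1.3 3.2 0.4
   vertex 1.1 2.5 2.5
   vertex 1.6 2.7 3.4
  endloop
 endfacet
 facet normal -0.367 0.911 0.189
  outer loop
   vertex 1.3 3.2 0.4
   vertex 1.6 2.7 3.4
   vertex 2.5 3.0 3.7
  endloop
 endfacet
 facet normal 0.524 0.298 -0.797
  outer loop
   vertex 1.3 3.2 0.4
   vertex 3.2 2.8 1.5
   vertex 2.4 1.0 0.3
  endloop
 endfacet
 facet normal -0.967 -0.199 -0.158
  outer loop
   vertex 1.3 3.2 0.4
   vertex 1.2 0.9 3.9
   vertex 1.1 2.5 2.5
  endloop
 endfacet
 facet normal -0.859 -0.416 -0.298
  outer loop
   vertex 1.3 3.2 0.4
   vertex 2.4 1.0 0.3
   vertex 1.2 0.9 3.9
  endloop
 endfacet
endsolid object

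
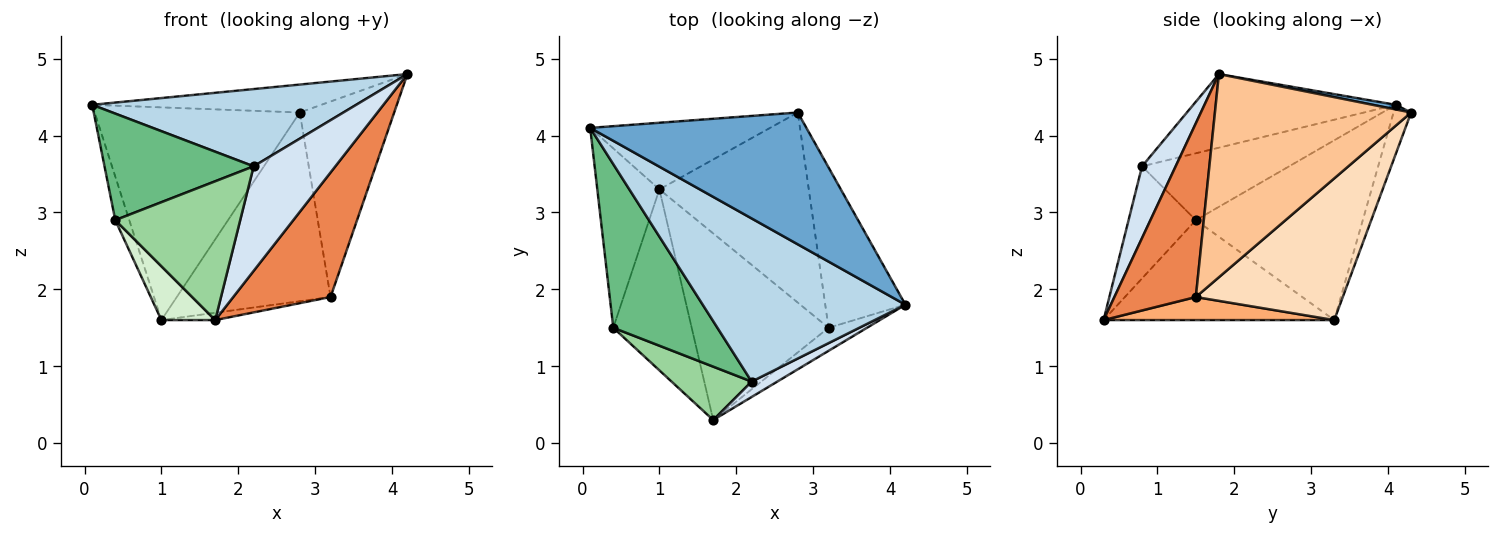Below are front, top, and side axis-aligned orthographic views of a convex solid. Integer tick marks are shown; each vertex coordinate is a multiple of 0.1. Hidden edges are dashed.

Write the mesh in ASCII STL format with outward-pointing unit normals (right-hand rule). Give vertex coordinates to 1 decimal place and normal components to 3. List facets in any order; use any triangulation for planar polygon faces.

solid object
 facet normal 0.021 0.207 0.978
  outer loop
   vertex 2.8 4.3 4.3
   vertex 0.1 4.1 4.4
   vertex 4.2 1.8 4.8
  endloop
 endfacet
 facet normal -0.081 0.951 -0.298
  outer loop
   vertex 2.8 4.3 4.3
   vertex 1.0 3.3 1.6
   vertex 0.1 4.1 4.4
  endloop
 endfacet
 facet normal -0.312 -0.407 0.859
  outer loop
   vertex 2.2 0.8 3.6
   vertex 4.2 1.8 4.8
   vertex 0.1 4.1 4.4
  endloop
 endfacet
 facet normal 0.377 -0.916 0.135
  outer loop
   vertex 2.2 0.8 3.6
   vertex 1.7 0.3 1.6
   vertex 4.2 1.8 4.8
  endloop
 endfacet
 facet normal 0.635 -0.759 -0.141
  outer loop
   vertex 3.2 1.5 1.9
   vertex 4.2 1.8 4.8
   vertex 1.7 0.3 1.6
  endloop
 endfacet
 facet normal 0.166 0.039 -0.985
  outer loop
   vertex 3.2 1.5 1.9
   vertex 1.7 0.3 1.6
   vertex 1.0 3.3 1.6
  endloop
 endfacet
 facet normal 0.849 0.408 -0.335
  outer loop
   vertex 3.2 1.5 1.9
   vertex 2.8 4.3 4.3
   vertex 4.2 1.8 4.8
  endloop
 endfacet
 facet normal 0.558 0.584 -0.589
  outer loop
   vertex 3.2 1.5 1.9
   vertex 1.0 3.3 1.6
   vertex 2.8 4.3 4.3
  endloop
 endfacet
 facet normal -0.474 -0.480 0.738
  outer loop
   vertex 0.4 1.5 2.9
   vertex 2.2 0.8 3.6
   vertex 0.1 4.1 4.4
  endloop
 endfacet
 facet normal -0.449 -0.834 0.321
  outer loop
   vertex 0.4 1.5 2.9
   vertex 1.7 0.3 1.6
   vertex 2.2 0.8 3.6
  endloop
 endfacet
 facet normal -0.942 0.079 -0.325
  outer loop
   vertex 0.4 1.5 2.9
   vertex 0.1 4.1 4.4
   vertex 1.0 3.3 1.6
  endloop
 endfacet
 facet normal -0.774 -0.181 -0.607
  outer loop
   vertex 0.4 1.5 2.9
   vertex 1.0 3.3 1.6
   vertex 1.7 0.3 1.6
  endloop
 endfacet
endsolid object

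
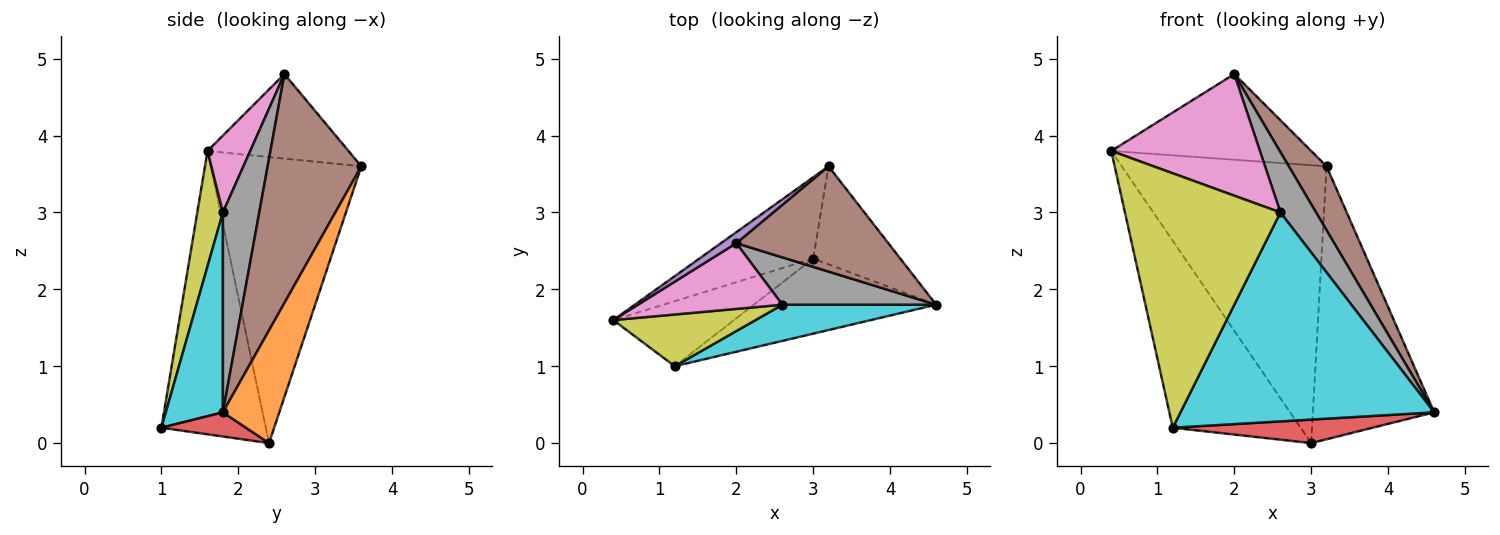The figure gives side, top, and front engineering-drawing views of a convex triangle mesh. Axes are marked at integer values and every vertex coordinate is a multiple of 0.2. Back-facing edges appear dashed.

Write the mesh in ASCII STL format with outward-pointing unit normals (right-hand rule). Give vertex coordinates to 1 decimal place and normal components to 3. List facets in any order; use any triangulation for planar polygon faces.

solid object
 facet normal -0.577 0.784 -0.229
  outer loop
   vertex 3.0 2.4 0.0
   vertex 0.4 1.6 3.8
   vertex 3.2 3.6 3.6
  endloop
 endfacet
 facet normal 0.401 0.862 -0.310
  outer loop
   vertex 3.0 2.4 0.0
   vertex 3.2 3.6 3.6
   vertex 4.6 1.8 0.4
  endloop
 endfacet
 facet normal -0.611 0.748 -0.260
  outer loop
   vertex 1.2 1.0 0.2
   vertex 0.4 1.6 3.8
   vertex 3.0 2.4 0.0
  endloop
 endfacet
 facet normal 0.125 -0.297 -0.947
  outer loop
   vertex 1.2 1.0 0.2
   vertex 3.0 2.4 0.0
   vertex 4.6 1.8 0.4
  endloop
 endfacet
 facet normal -0.573 0.813 0.104
  outer loop
   vertex 2.0 2.6 4.8
   vertex 3.2 3.6 3.6
   vertex 0.4 1.6 3.8
  endloop
 endfacet
 facet normal 0.790 -0.318 0.525
  outer loop
   vertex 2.0 2.6 4.8
   vertex 4.6 1.8 0.4
   vertex 3.2 3.6 3.6
  endloop
 endfacet
 facet normal 0.245 -0.853 0.461
  outer loop
   vertex 2.6 1.8 3.0
   vertex 2.0 2.6 4.8
   vertex 0.4 1.6 3.8
  endloop
 endfacet
 facet normal 0.626 -0.614 0.481
  outer loop
   vertex 2.6 1.8 3.0
   vertex 4.6 1.8 0.4
   vertex 2.0 2.6 4.8
  endloop
 endfacet
 facet normal 0.159 -0.967 0.197
  outer loop
   vertex 2.6 1.8 3.0
   vertex 0.4 1.6 3.8
   vertex 1.2 1.0 0.2
  endloop
 endfacet
 facet normal 0.217 -0.962 0.167
  outer loop
   vertex 2.6 1.8 3.0
   vertex 1.2 1.0 0.2
   vertex 4.6 1.8 0.4
  endloop
 endfacet
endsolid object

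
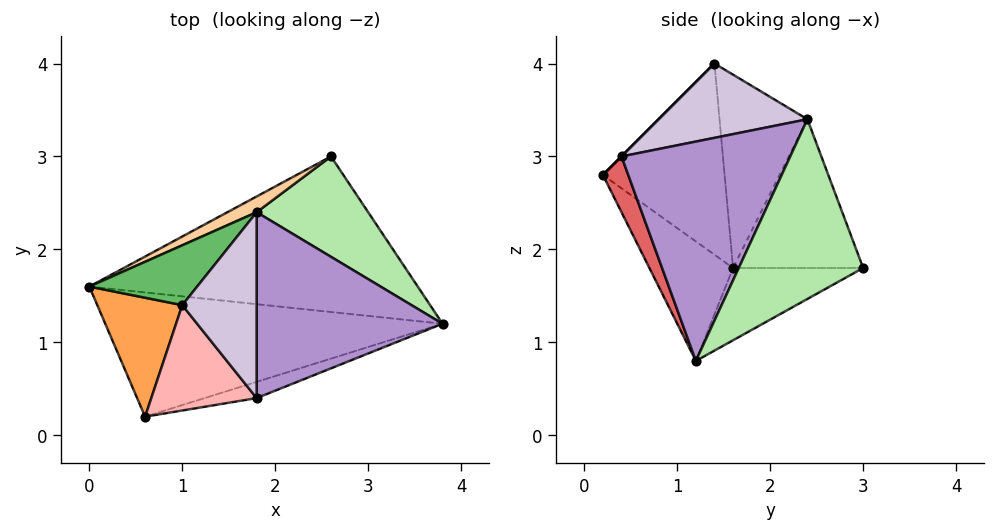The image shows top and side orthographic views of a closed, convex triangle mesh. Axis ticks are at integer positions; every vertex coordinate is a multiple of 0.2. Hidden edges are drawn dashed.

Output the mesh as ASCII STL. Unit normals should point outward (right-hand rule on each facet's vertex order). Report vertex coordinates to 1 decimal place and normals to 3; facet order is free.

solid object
 facet normal -0.200 0.371 -0.907
  outer loop
   vertex 2.6 3.0 1.8
   vertex 3.8 1.2 0.8
   vertex 0.0 1.6 1.8
  endloop
 endfacet
 facet normal -0.259 -0.632 -0.730
  outer loop
   vertex 0.6 0.2 2.8
   vertex 0.0 1.6 1.8
   vertex 3.8 1.2 0.8
  endloop
 endfacet
 facet normal -0.909 -0.101 0.404
  outer loop
   vertex 0.6 0.2 2.8
   vertex 1.0 1.4 4.0
   vertex 0.0 1.6 1.8
  endloop
 endfacet
 facet normal -0.472 0.877 0.093
  outer loop
   vertex 1.8 2.4 3.4
   vertex 2.6 3.0 1.8
   vertex 0.0 1.6 1.8
  endloop
 endfacet
 facet normal -0.620 0.704 0.346
  outer loop
   vertex 1.8 2.4 3.4
   vertex 0.0 1.6 1.8
   vertex 1.0 1.4 4.0
  endloop
 endfacet
 facet normal 0.820 0.264 0.509
  outer loop
   vertex 1.8 2.4 3.4
   vertex 3.8 1.2 0.8
   vertex 2.6 3.0 1.8
  endloop
 endfacet
 facet normal 0.191 -0.965 -0.178
  outer loop
   vertex 1.8 0.4 3.0
   vertex 0.6 0.2 2.8
   vertex 3.8 1.2 0.8
  endloop
 endfacet
 facet normal 0.000 -0.707 0.707
  outer loop
   vertex 1.8 0.4 3.0
   vertex 1.0 1.4 4.0
   vertex 0.6 0.2 2.8
  endloop
 endfacet
 facet normal 0.757 -0.128 0.641
  outer loop
   vertex 1.8 0.4 3.0
   vertex 3.8 1.2 0.8
   vertex 1.8 2.4 3.4
  endloop
 endfacet
 facet normal 0.700 -0.140 0.700
  outer loop
   vertex 1.8 0.4 3.0
   vertex 1.8 2.4 3.4
   vertex 1.0 1.4 4.0
  endloop
 endfacet
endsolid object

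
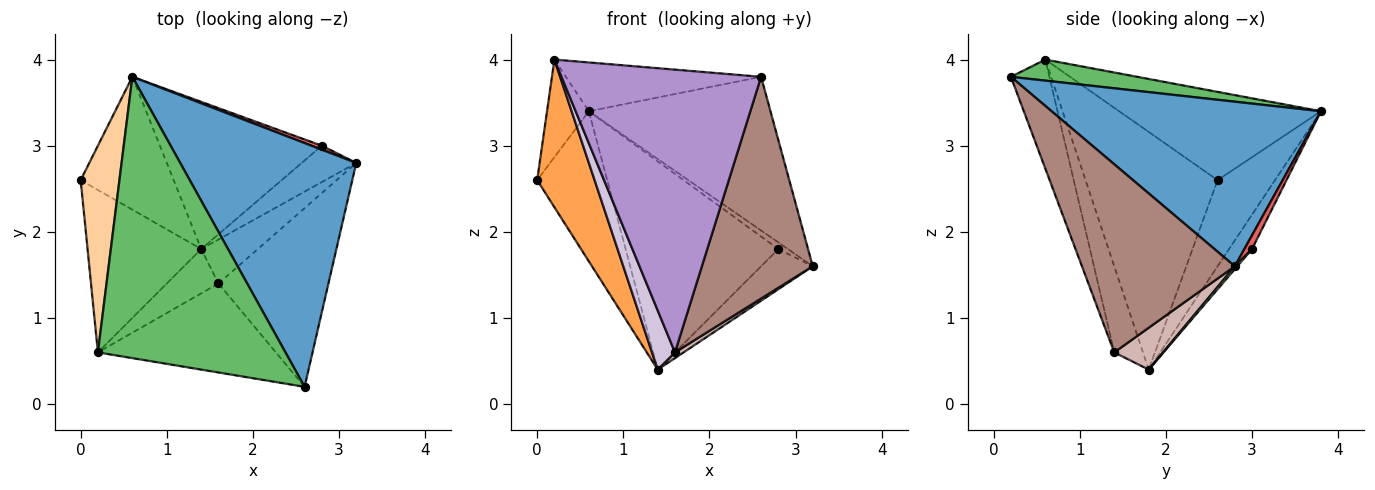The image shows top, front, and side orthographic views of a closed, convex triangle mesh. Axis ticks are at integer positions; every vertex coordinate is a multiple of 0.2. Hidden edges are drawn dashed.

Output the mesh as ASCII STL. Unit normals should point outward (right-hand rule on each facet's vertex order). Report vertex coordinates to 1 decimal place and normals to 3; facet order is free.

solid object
 facet normal 0.620 0.418 0.664
  outer loop
   vertex 0.6 3.8 3.4
   vertex 2.6 0.2 3.8
   vertex 3.2 2.8 1.6
  endloop
 endfacet
 facet normal -0.523 0.638 -0.565
  outer loop
   vertex 0.6 3.8 3.4
   vertex 1.4 1.8 0.4
   vertex 0.0 2.6 2.6
  endloop
 endfacet
 facet normal -0.840 -0.365 -0.402
  outer loop
   vertex 0.2 0.6 4.0
   vertex 0.0 2.6 2.6
   vertex 1.4 1.8 0.4
  endloop
 endfacet
 facet normal -0.900 0.186 0.395
  outer loop
   vertex 0.2 0.6 4.0
   vertex 0.6 3.8 3.4
   vertex 0.0 2.6 2.6
  endloop
 endfacet
 facet normal 0.110 0.170 0.979
  outer loop
   vertex 0.2 0.6 4.0
   vertex 2.6 0.2 3.8
   vertex 0.6 3.8 3.4
  endloop
 endfacet
 facet normal 0.035 0.741 -0.670
  outer loop
   vertex 2.8 3.0 1.8
   vertex 3.2 2.8 1.6
   vertex 1.4 1.8 0.4
  endloop
 endfacet
 facet normal 0.566 0.707 0.424
  outer loop
   vertex 2.8 3.0 1.8
   vertex 0.6 3.8 3.4
   vertex 3.2 2.8 1.6
  endloop
 endfacet
 facet normal -0.122 0.811 -0.573
  outer loop
   vertex 2.8 3.0 1.8
   vertex 1.4 1.8 0.4
   vertex 0.6 3.8 3.4
  endloop
 endfacet
 facet normal -0.181 -0.938 -0.295
  outer loop
   vertex 1.6 1.4 0.6
   vertex 2.6 0.2 3.8
   vertex 0.2 0.6 4.0
  endloop
 endfacet
 facet normal -0.707 -0.566 -0.424
  outer loop
   vertex 1.6 1.4 0.6
   vertex 0.2 0.6 4.0
   vertex 1.4 1.8 0.4
  endloop
 endfacet
 facet normal 0.732 -0.531 -0.428
  outer loop
   vertex 1.6 1.4 0.6
   vertex 3.2 2.8 1.6
   vertex 2.6 0.2 3.8
  endloop
 endfacet
 facet normal 0.591 -0.104 -0.800
  outer loop
   vertex 1.6 1.4 0.6
   vertex 1.4 1.8 0.4
   vertex 3.2 2.8 1.6
  endloop
 endfacet
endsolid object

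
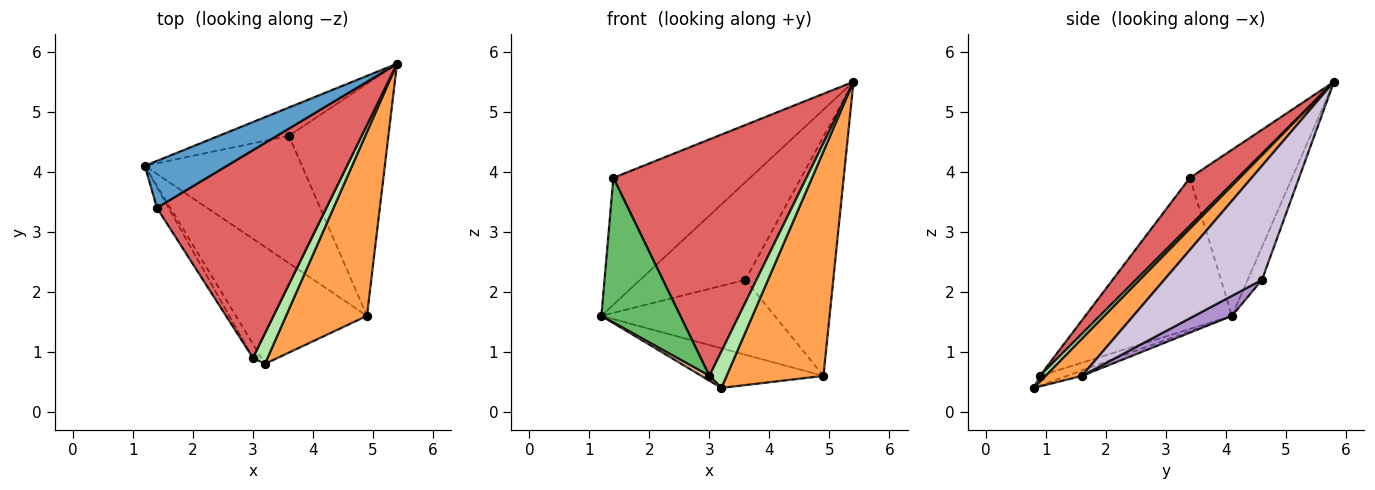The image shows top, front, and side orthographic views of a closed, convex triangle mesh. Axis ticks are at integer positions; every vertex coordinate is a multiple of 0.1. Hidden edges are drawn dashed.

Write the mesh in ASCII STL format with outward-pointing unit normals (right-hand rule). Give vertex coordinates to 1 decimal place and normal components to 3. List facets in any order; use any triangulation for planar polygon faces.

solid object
 facet normal -0.574 0.768 0.284
  outer loop
   vertex 1.4 3.4 3.9
   vertex 5.4 5.8 5.5
   vertex 1.2 4.1 1.6
  endloop
 endfacet
 facet normal -0.039 0.320 -0.946
  outer loop
   vertex 4.9 1.6 0.6
   vertex 3.2 0.8 0.4
   vertex 1.2 4.1 1.6
  endloop
 endfacet
 facet normal 0.278 -0.743 0.609
  outer loop
   vertex 4.9 1.6 0.6
   vertex 5.4 5.8 5.5
   vertex 3.2 0.8 0.4
  endloop
 endfacet
 facet normal -0.743 -0.220 -0.633
  outer loop
   vertex 3.0 0.9 0.6
   vertex 1.2 4.1 1.6
   vertex 3.2 0.8 0.4
  endloop
 endfacet
 facet normal -0.878 -0.473 -0.068
  outer loop
   vertex 3.0 0.9 0.6
   vertex 1.4 3.4 3.9
   vertex 1.2 4.1 1.6
  endloop
 endfacet
 facet normal 0.249 -0.743 0.621
  outer loop
   vertex 3.0 0.9 0.6
   vertex 3.2 0.8 0.4
   vertex 5.4 5.8 5.5
  endloop
 endfacet
 facet normal 0.184 -0.739 0.649
  outer loop
   vertex 3.0 0.9 0.6
   vertex 5.4 5.8 5.5
   vertex 1.4 3.4 3.9
  endloop
 endfacet
 facet normal -0.130 0.952 -0.276
  outer loop
   vertex 3.6 4.6 2.2
   vertex 1.2 4.1 1.6
   vertex 5.4 5.8 5.5
  endloop
 endfacet
 facet normal 0.109 0.504 -0.857
  outer loop
   vertex 3.6 4.6 2.2
   vertex 4.9 1.6 0.6
   vertex 1.2 4.1 1.6
  endloop
 endfacet
 facet normal 0.624 0.561 -0.544
  outer loop
   vertex 3.6 4.6 2.2
   vertex 5.4 5.8 5.5
   vertex 4.9 1.6 0.6
  endloop
 endfacet
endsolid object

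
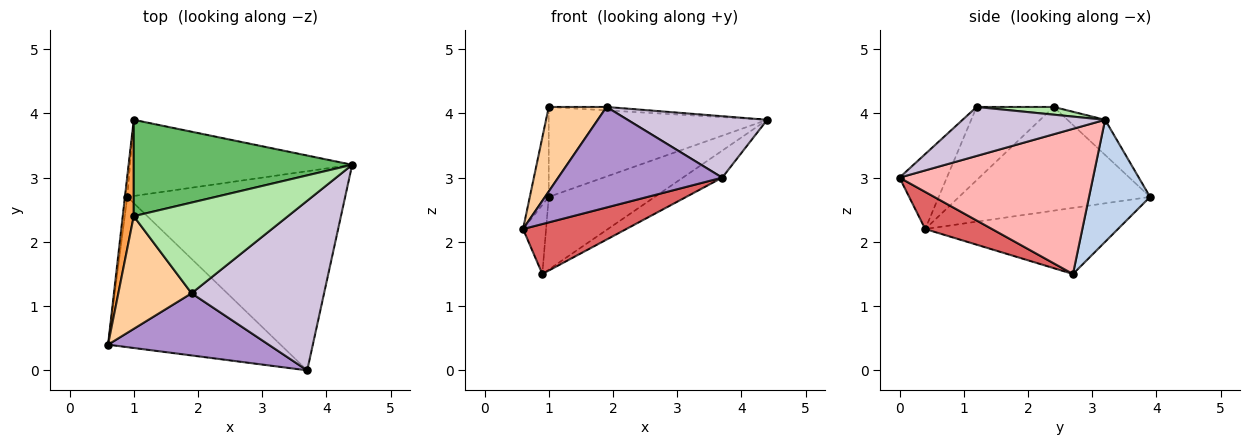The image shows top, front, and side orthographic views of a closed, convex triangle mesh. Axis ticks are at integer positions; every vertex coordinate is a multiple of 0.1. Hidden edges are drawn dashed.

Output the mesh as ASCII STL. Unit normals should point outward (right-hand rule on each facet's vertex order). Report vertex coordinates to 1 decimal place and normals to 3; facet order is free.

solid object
 facet normal -0.992 0.119 -0.036
  outer loop
   vertex 0.9 2.7 1.5
   vertex 0.6 0.4 2.2
   vertex 1.0 3.9 2.7
  endloop
 endfacet
 facet normal 0.369 0.642 -0.672
  outer loop
   vertex 0.9 2.7 1.5
   vertex 1.0 3.9 2.7
   vertex 4.4 3.2 3.9
  endloop
 endfacet
 facet normal -0.990 0.098 0.105
  outer loop
   vertex 1.0 2.4 4.1
   vertex 1.0 3.9 2.7
   vertex 0.6 0.4 2.2
  endloop
 endfacet
 facet normal -0.625 -0.469 0.625
  outer loop
   vertex 1.0 2.4 4.1
   vertex 0.6 0.4 2.2
   vertex 1.9 1.2 4.1
  endloop
 endfacet
 facet normal -0.117 0.678 0.726
  outer loop
   vertex 1.0 2.4 4.1
   vertex 4.4 3.2 3.9
   vertex 1.0 3.9 2.7
  endloop
 endfacet
 facet normal 0.050 0.037 0.998
  outer loop
   vertex 1.0 2.4 4.1
   vertex 1.9 1.2 4.1
   vertex 4.4 3.2 3.9
  endloop
 endfacet
 facet normal 0.200 -0.309 -0.930
  outer loop
   vertex 3.7 0.0 3.0
   vertex 0.6 0.4 2.2
   vertex 0.9 2.7 1.5
  endloop
 endfacet
 facet normal 0.551 0.112 -0.827
  outer loop
   vertex 3.7 0.0 3.0
   vertex 0.9 2.7 1.5
   vertex 4.4 3.2 3.9
  endloop
 endfacet
 facet normal -0.238 -0.826 0.511
  outer loop
   vertex 3.7 0.0 3.0
   vertex 1.9 1.2 4.1
   vertex 0.6 0.4 2.2
  endloop
 endfacet
 facet normal 0.328 -0.322 0.888
  outer loop
   vertex 3.7 0.0 3.0
   vertex 4.4 3.2 3.9
   vertex 1.9 1.2 4.1
  endloop
 endfacet
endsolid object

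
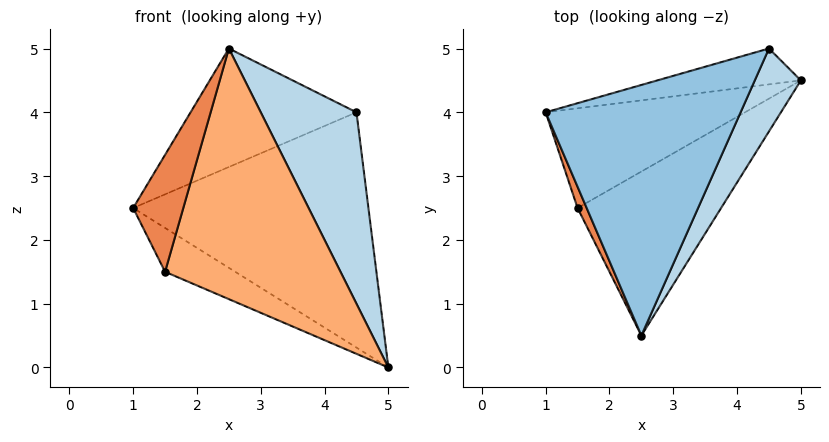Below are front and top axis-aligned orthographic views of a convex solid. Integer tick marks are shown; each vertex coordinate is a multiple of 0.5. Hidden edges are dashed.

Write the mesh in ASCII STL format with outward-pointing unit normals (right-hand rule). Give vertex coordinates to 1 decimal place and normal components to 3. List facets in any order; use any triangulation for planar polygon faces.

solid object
 facet normal -0.213 0.966 -0.147
  outer loop
   vertex 4.5 5.0 4.0
   vertex 5.0 4.5 0.0
   vertex 1.0 4.0 2.5
  endloop
 endfacet
 facet normal -0.454 0.381 0.806
  outer loop
   vertex 4.5 5.0 4.0
   vertex 1.0 4.0 2.5
   vertex 2.5 0.5 5.0
  endloop
 endfacet
 facet normal 0.915 -0.371 0.161
  outer loop
   vertex 4.5 5.0 4.0
   vertex 2.5 0.5 5.0
   vertex 5.0 4.5 0.0
  endloop
 endfacet
 facet normal -0.528 0.342 -0.777
  outer loop
   vertex 1.5 2.5 1.5
   vertex 1.0 4.0 2.5
   vertex 5.0 4.5 0.0
  endloop
 endfacet
 facet normal -0.933 -0.354 0.064
  outer loop
   vertex 1.5 2.5 1.5
   vertex 2.5 0.5 5.0
   vertex 1.0 4.0 2.5
  endloop
 endfacet
 facet normal 0.236 -0.813 -0.532
  outer loop
   vertex 1.5 2.5 1.5
   vertex 5.0 4.5 0.0
   vertex 2.5 0.5 5.0
  endloop
 endfacet
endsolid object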